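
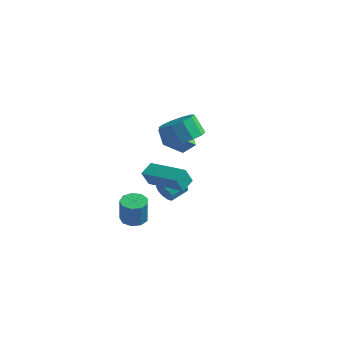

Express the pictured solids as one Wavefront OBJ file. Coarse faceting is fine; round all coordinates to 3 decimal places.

v 1.173 0.03 2.233
v 1.711 0.742 2.638
v 1.166 0.521 3.752
v 0.627 -0.19 3.347
v 1.197 0.989 2.435
v 0.651 0.768 3.549
v 0.673 0.87 2.155
v 0.128 0.649 3.269
v 0.341 0.43 1.904
v -0.205 0.209 3.018
v 0.326 -0.162 1.78
v -0.22 -0.383 2.894
v 0.634 -0.681 1.828
v 0.089 -0.902 2.942
v 1.149 -0.928 2.031
v 0.603 -1.149 3.145
v 1.672 -0.809 2.311
v 1.127 -1.03 3.425
v 2.005 -0.369 2.562
v 1.459 -0.59 3.676
v 2.02 0.223 2.686
v 1.474 0.002 3.8
v -2.454 -0.328 -4.459
v -2.038 -0.884 -4.713
v -1.61 -1.249 -3.215
v -2.026 -0.692 -2.961
v -1.763 -0.46 -4.689
v -1.335 -0.825 -3.191
v -1.812 0.026 -4.556
v -1.383 -0.338 -3.059
v -2.161 0.347 -4.379
v -1.732 -0.018 -2.881
v -2.647 0.352 -4.238
v -2.219 -0.013 -2.74
v -3.043 0.039 -4.201
v -2.615 -0.326 -2.703
v -3.164 -0.446 -4.285
v -2.735 -0.81 -2.787
v -2.952 -0.875 -4.45
v -2.524 -1.24 -2.952
v -2.508 -1.048 -4.619
v -2.079 -1.413 -3.121
v -3.27 3.902 -1.217
v -3.479 2.67 -0.318
v -4.304 4.512 -0.621
v -4.513 3.28 0.278
v -2.667 4.28 -0.558
v -2.876 3.048 0.341
v -3.701 4.89 0.038
v -3.91 3.658 0.937
v -2.695 2.055 -3.426
v -2.392 2.26 -3.988
v -2.282 3.23 -3.575
v -2.585 3.025 -3.014
v -2.761 2.323 -4.037
v -2.651 3.293 -3.624
v -3.109 2.3 -3.892
v -2.999 3.27 -3.479
v -3.326 2.2 -3.6
v -3.216 3.17 -3.187
v -3.342 2.054 -3.252
v -3.232 3.024 -2.839
v -3.153 1.908 -2.96
v -3.043 2.878 -2.547
v -2.818 1.809 -2.816
v -2.708 2.779 -2.403
v -2.444 1.788 -2.866
v -2.334 2.758 -2.453
v -2.15 1.851 -3.094
v -2.04 2.822 -2.681
v -2.029 1.98 -3.427
v -1.919 2.95 -3.014
v -2.119 2.132 -3.761
v -2.009 3.102 -3.348
v 1.457 -2.81 0.068
v 1.495 -3.316 0.941
v 1.322 -2.069 0.503
v 1.36 -2.574 1.376
v 3.56 -2.486 0.164
v 3.598 -2.991 1.037
v 3.425 -1.744 0.599
v 3.463 -2.25 1.472
f 2 1 5
f 2 5 3
f 3 5 6
f 3 6 4
f 5 1 7
f 5 7 6
f 6 7 8
f 6 8 4
f 7 1 9
f 7 9 8
f 8 9 10
f 8 10 4
f 9 1 11
f 9 11 10
f 10 11 12
f 10 12 4
f 11 1 13
f 11 13 12
f 12 13 14
f 12 14 4
f 13 1 15
f 13 15 14
f 14 15 16
f 14 16 4
f 15 1 17
f 15 17 16
f 16 17 18
f 16 18 4
f 17 1 19
f 17 19 18
f 18 19 20
f 18 20 4
f 19 1 21
f 19 21 20
f 20 21 22
f 20 22 4
f 21 1 2
f 21 2 22
f 22 2 3
f 22 3 4
f 24 23 27
f 24 27 25
f 25 27 28
f 25 28 26
f 27 23 29
f 27 29 28
f 28 29 30
f 28 30 26
f 29 23 31
f 29 31 30
f 30 31 32
f 30 32 26
f 31 23 33
f 31 33 32
f 32 33 34
f 32 34 26
f 33 23 35
f 33 35 34
f 34 35 36
f 34 36 26
f 35 23 37
f 35 37 36
f 36 37 38
f 36 38 26
f 37 23 39
f 37 39 38
f 38 39 40
f 38 40 26
f 39 23 41
f 39 41 40
f 40 41 42
f 40 42 26
f 41 23 24
f 41 24 42
f 42 24 25
f 42 25 26
f 44 46 43
f 47 44 43
f 43 46 45
f 45 47 43
f 44 50 46
f 48 44 47
f 48 50 44
f 46 50 45
f 49 47 45
f 45 50 49
f 49 48 47
f 50 48 49
f 52 51 55
f 52 55 53
f 53 55 56
f 53 56 54
f 55 51 57
f 55 57 56
f 56 57 58
f 56 58 54
f 57 51 59
f 57 59 58
f 58 59 60
f 58 60 54
f 59 51 61
f 59 61 60
f 60 61 62
f 60 62 54
f 61 51 63
f 61 63 62
f 62 63 64
f 62 64 54
f 63 51 65
f 63 65 64
f 64 65 66
f 64 66 54
f 65 51 67
f 65 67 66
f 66 67 68
f 66 68 54
f 67 51 69
f 67 69 68
f 68 69 70
f 68 70 54
f 69 51 71
f 69 71 70
f 70 71 72
f 70 72 54
f 71 51 73
f 71 73 72
f 72 73 74
f 72 74 54
f 73 51 52
f 73 52 74
f 74 52 53
f 74 53 54
f 76 78 75
f 79 76 75
f 75 78 77
f 77 79 75
f 76 82 78
f 80 76 79
f 80 82 76
f 78 82 77
f 81 79 77
f 77 82 81
f 81 80 79
f 82 80 81



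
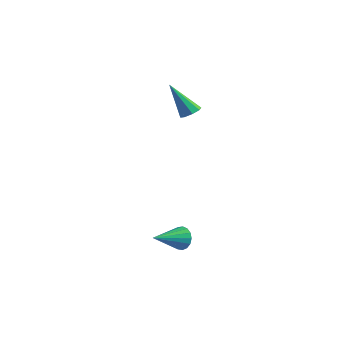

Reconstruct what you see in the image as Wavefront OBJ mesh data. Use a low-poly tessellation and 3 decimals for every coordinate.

v 3.044 -2.173 -3.245
v 3.352 -2.433 -3.842
v 2.776 -3.887 -2.635
v 3.615 -2.396 -3.622
v 3.748 -2.308 -3.317
v 3.719 -2.189 -2.994
v 3.535 -2.066 -2.73
v 3.239 -1.967 -2.583
v 2.899 -1.916 -2.588
v 2.591 -1.923 -2.744
v 2.388 -1.988 -3.014
v 2.334 -2.094 -3.338
v 2.444 -2.219 -3.64
v 2.691 -2.333 -3.852
v 3.018 -2.41 -3.924
v -1.873 3.838 1.846
v -1.407 3.451 2.017
v -2.947 3.362 3.694
v -1.339 3.902 2.173
v -1.584 4.316 2.137
v -1.998 4.45 1.931
v -2.34 4.225 1.675
v -2.408 3.774 1.519
v -2.163 3.36 1.554
v -1.748 3.226 1.761
f 2 1 4
f 2 4 3
f 4 1 5
f 4 5 3
f 5 1 6
f 5 6 3
f 6 1 7
f 6 7 3
f 7 1 8
f 7 8 3
f 8 1 9
f 8 9 3
f 9 1 10
f 9 10 3
f 10 1 11
f 10 11 3
f 11 1 12
f 11 12 3
f 12 1 13
f 12 13 3
f 13 1 14
f 13 14 3
f 14 1 15
f 14 15 3
f 15 1 2
f 15 2 3
f 17 16 19
f 17 19 18
f 19 16 20
f 19 20 18
f 20 16 21
f 20 21 18
f 21 16 22
f 21 22 18
f 22 16 23
f 22 23 18
f 23 16 24
f 23 24 18
f 24 16 25
f 24 25 18
f 25 16 17
f 25 17 18



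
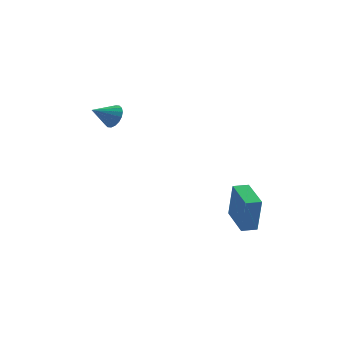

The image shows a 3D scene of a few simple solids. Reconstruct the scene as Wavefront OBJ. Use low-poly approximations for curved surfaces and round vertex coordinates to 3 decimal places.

v -2.984 -0.248 1.112
v -2.704 -0.009 1.719
v -3.996 -0.732 1.768
v -2.883 0.234 1.623
v -3.081 0.381 1.426
v -3.26 0.404 1.167
v -3.385 0.298 0.897
v -3.43 0.083 0.669
v -3.387 -0.197 0.529
v -3.264 -0.487 0.504
v -3.086 -0.729 0.6
v -2.887 -0.877 0.797
v -2.708 -0.899 1.056
v -2.583 -0.793 1.326
v -2.538 -0.579 1.554
v -2.581 -0.299 1.694
v 2.976 -3.564 -4.944
v 3.153 -3.772 -2.983
v 2.454 -1.826 -4.713
v 2.631 -2.034 -2.751
v 3.749 -3.326 -4.989
v 3.926 -3.534 -3.027
v 3.227 -1.588 -4.757
v 3.404 -1.796 -2.796
f 2 1 4
f 2 4 3
f 4 1 5
f 4 5 3
f 5 1 6
f 5 6 3
f 6 1 7
f 6 7 3
f 7 1 8
f 7 8 3
f 8 1 9
f 8 9 3
f 9 1 10
f 9 10 3
f 10 1 11
f 10 11 3
f 11 1 12
f 11 12 3
f 12 1 13
f 12 13 3
f 13 1 14
f 13 14 3
f 14 1 15
f 14 15 3
f 15 1 16
f 15 16 3
f 16 1 2
f 16 2 3
f 18 20 17
f 21 18 17
f 17 20 19
f 19 21 17
f 18 24 20
f 22 18 21
f 22 24 18
f 20 24 19
f 23 21 19
f 19 24 23
f 23 22 21
f 24 22 23



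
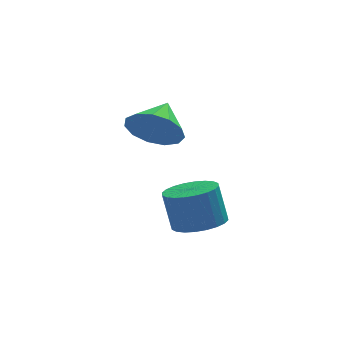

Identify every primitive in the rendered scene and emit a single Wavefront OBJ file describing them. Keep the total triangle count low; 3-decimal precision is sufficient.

v 2.138 0.954 -1.757
v 2.44 0.479 -1.19
v 2.622 1.806 -1.303
v 2.743 0.486 -1.524
v 2.853 0.641 -1.933
v 2.736 0.896 -2.285
v 2.429 1.17 -2.471
v 2.03 1.375 -2.429
v 1.665 1.446 -2.175
v 1.45 1.362 -1.788
v 1.454 1.148 -1.391
v 1.674 0.872 -1.111
v 2.042 0.623 -1.036
v 2.811 -1.604 -3.648
v 3.324 -2.032 -3.438
v 3.141 -1.744 -2.403
v 2.629 -1.316 -2.612
v 3.462 -1.8 -3.478
v 3.279 -1.512 -2.443
v 3.501 -1.537 -3.544
v 3.318 -1.25 -2.509
v 3.434 -1.285 -3.626
v 3.252 -0.998 -2.591
v 3.274 -1.082 -3.711
v 3.091 -0.794 -2.676
v 3.042 -0.958 -3.786
v 2.859 -0.67 -2.751
v 2.776 -0.932 -3.841
v 2.593 -0.644 -2.805
v 2.515 -1.008 -3.865
v 2.332 -0.721 -2.83
v 2.299 -1.176 -3.857
v 2.116 -0.888 -2.822
v 2.161 -1.408 -3.817
v 1.978 -1.12 -2.782
v 2.122 -1.67 -3.751
v 1.939 -1.383 -2.716
v 2.188 -1.922 -3.669
v 2.006 -1.635 -2.634
v 2.349 -2.126 -3.584
v 2.166 -1.838 -2.549
v 2.581 -2.25 -3.509
v 2.398 -1.962 -2.474
v 2.847 -2.276 -3.455
v 2.664 -1.988 -2.419
v 3.108 -2.199 -3.43
v 2.925 -1.912 -2.395
f 2 1 4
f 2 4 3
f 4 1 5
f 4 5 3
f 5 1 6
f 5 6 3
f 6 1 7
f 6 7 3
f 7 1 8
f 7 8 3
f 8 1 9
f 8 9 3
f 9 1 10
f 9 10 3
f 10 1 11
f 10 11 3
f 11 1 12
f 11 12 3
f 12 1 13
f 12 13 3
f 13 1 2
f 13 2 3
f 15 14 18
f 15 18 16
f 16 18 19
f 16 19 17
f 18 14 20
f 18 20 19
f 19 20 21
f 19 21 17
f 20 14 22
f 20 22 21
f 21 22 23
f 21 23 17
f 22 14 24
f 22 24 23
f 23 24 25
f 23 25 17
f 24 14 26
f 24 26 25
f 25 26 27
f 25 27 17
f 26 14 28
f 26 28 27
f 27 28 29
f 27 29 17
f 28 14 30
f 28 30 29
f 29 30 31
f 29 31 17
f 30 14 32
f 30 32 31
f 31 32 33
f 31 33 17
f 32 14 34
f 32 34 33
f 33 34 35
f 33 35 17
f 34 14 36
f 34 36 35
f 35 36 37
f 35 37 17
f 36 14 38
f 36 38 37
f 37 38 39
f 37 39 17
f 38 14 40
f 38 40 39
f 39 40 41
f 39 41 17
f 40 14 42
f 40 42 41
f 41 42 43
f 41 43 17
f 42 14 44
f 42 44 43
f 43 44 45
f 43 45 17
f 44 14 46
f 44 46 45
f 45 46 47
f 45 47 17
f 46 14 15
f 46 15 47
f 47 15 16
f 47 16 17



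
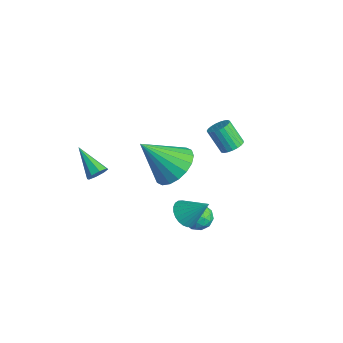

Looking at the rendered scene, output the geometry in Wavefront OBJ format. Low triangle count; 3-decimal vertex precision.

v -3.226 -1.952 -2.859
v -2.96 -1.994 -2.426
v -4.554 -2.128 -2.061
v -3.057 -1.625 -2.506
v -3.253 -1.447 -2.793
v -3.433 -1.565 -3.118
v -3.491 -1.909 -3.292
v -3.394 -2.279 -3.212
v -3.198 -2.457 -2.925
v -3.018 -2.339 -2.599
v 0.315 0.868 -3.403
v 0.854 0.869 -3.018
v 0.746 0.091 -4.002
v 1.285 0.092 -3.617
v 0.707 -0.129 -3.379
v 0.441 0.351 -3.008
v 1.159 0.609 -4.012
v 0.893 1.089 -3.641
v 1.375 0.709 -3.394
v 1.096 0.253 -3.003
v 0.504 0.707 -4.017
v 0.225 0.251 -3.626
v 0.547 0.937 -3.158
v 1.053 0.023 -3.862
v 0.714 -0.107 -3.722
v 1.03 -0.106 -3.496
v 0.304 0.633 -3.152
v 0.621 0.633 -2.926
v 0.535 0.046 -3.138
v 0.979 0.327 -4.094
v 1.296 0.327 -3.868
v 0.57 1.066 -3.524
v 0.886 1.067 -3.298
v 1.065 0.914 -3.882
v 1.17 0.843 -3.152
v 1.423 0.386 -3.505
v 1.349 0.69 -3.737
v 1.193 0.973 -3.519
v 1.006 0.575 -2.922
v 1.259 0.118 -3.275
v 0.92 -0.012 -3.135
v 0.763 0.271 -2.917
v 1.312 0.481 -3.143
v 0.341 0.842 -3.745
v 0.594 0.385 -4.098
v 0.837 0.689 -4.103
v 0.68 0.972 -3.885
v 0.177 0.574 -3.515
v 0.43 0.117 -3.868
v 0.407 -0.013 -3.501
v 0.251 0.27 -3.283
v 0.288 0.479 -3.877
v 1.581 -0.587 -2.045
v 2.097 -0.986 -2.145
v 2.279 0.087 -1.135
v 2.143 -0.801 -2.317
v 2.103 -0.583 -2.448
v 1.984 -0.366 -2.518
v 1.803 -0.182 -2.516
v 1.589 -0.06 -2.442
v 1.373 -0.019 -2.307
v 1.189 -0.064 -2.133
v 1.065 -0.188 -1.945
v 1.019 -0.374 -1.772
v 1.059 -0.592 -1.641
v 1.178 -0.809 -1.571
v 1.359 -0.993 -1.573
v 1.574 -1.115 -1.648
v 1.789 -1.156 -1.782
v 1.973 -1.111 -1.957
v -0.516 0.135 -1.074
v 0.44 0.141 -0.64
v -1.184 -1.055 0.414
v 0.233 0.509 -0.44
v -0.123 0.802 -0.365
v -0.557 0.964 -0.43
v -0.982 0.961 -0.623
v -1.315 0.795 -0.906
v -1.49 0.498 -1.221
v -1.472 0.13 -1.508
v -1.264 -0.238 -1.709
v -0.909 -0.531 -1.784
v -0.475 -0.693 -1.718
v -0.05 -0.69 -1.525
v 0.284 -0.524 -1.243
v 0.458 -0.227 -0.927
v -0.861 3.077 -1.446
v -0.465 3.264 -1.13
v -1.104 2.97 -0.157
v -1.499 2.783 -0.474
v -0.593 3.447 -1.158
v -1.231 3.153 -0.186
v -0.766 3.566 -1.236
v -1.405 3.271 -0.264
v -0.957 3.6 -1.351
v -1.595 3.306 -0.379
v -1.13 3.544 -1.482
v -1.769 3.25 -0.509
v -1.257 3.407 -1.607
v -1.896 3.113 -0.634
v -1.315 3.213 -1.704
v -1.954 2.919 -0.731
v -1.295 2.996 -1.756
v -1.934 2.701 -0.784
v -1.2 2.792 -1.755
v -1.839 2.498 -0.783
v -1.046 2.638 -1.701
v -1.685 2.344 -0.728
v -0.86 2.56 -1.602
v -1.499 2.266 -0.63
v -0.674 2.571 -1.477
v -1.313 2.277 -0.504
v -0.52 2.67 -1.346
v -1.159 2.376 -0.374
v -0.426 2.839 -1.233
v -1.064 2.545 -0.26
v -0.406 3.049 -1.156
v -1.045 2.755 -0.184
f 2 1 4
f 2 4 3
f 4 1 5
f 4 5 3
f 5 1 6
f 5 6 3
f 6 1 7
f 6 7 3
f 7 1 8
f 7 8 3
f 8 1 9
f 8 9 3
f 9 1 10
f 9 10 3
f 10 1 2
f 10 2 3
f 11 48 27
f 48 22 51
f 27 51 16
f 48 51 27
f 11 27 23
f 27 16 28
f 23 28 12
f 27 28 23
f 11 23 32
f 23 12 33
f 32 33 18
f 23 33 32
f 11 32 44
f 32 18 47
f 44 47 21
f 32 47 44
f 11 44 48
f 44 21 52
f 48 52 22
f 44 52 48
f 12 28 39
f 28 16 42
f 39 42 20
f 28 42 39
f 16 51 29
f 51 22 50
f 29 50 15
f 51 50 29
f 22 52 49
f 52 21 45
f 49 45 13
f 52 45 49
f 21 47 46
f 47 18 34
f 46 34 17
f 47 34 46
f 18 33 38
f 33 12 35
f 38 35 19
f 33 35 38
f 14 40 26
f 40 20 41
f 26 41 15
f 40 41 26
f 14 26 24
f 26 15 25
f 24 25 13
f 26 25 24
f 14 24 31
f 24 13 30
f 31 30 17
f 24 30 31
f 14 31 36
f 31 17 37
f 36 37 19
f 31 37 36
f 14 36 40
f 36 19 43
f 40 43 20
f 36 43 40
f 15 41 29
f 41 20 42
f 29 42 16
f 41 42 29
f 13 25 49
f 25 15 50
f 49 50 22
f 25 50 49
f 17 30 46
f 30 13 45
f 46 45 21
f 30 45 46
f 19 37 38
f 37 17 34
f 38 34 18
f 37 34 38
f 20 43 39
f 43 19 35
f 39 35 12
f 43 35 39
f 54 53 56
f 54 56 55
f 56 53 57
f 56 57 55
f 57 53 58
f 57 58 55
f 58 53 59
f 58 59 55
f 59 53 60
f 59 60 55
f 60 53 61
f 60 61 55
f 61 53 62
f 61 62 55
f 62 53 63
f 62 63 55
f 63 53 64
f 63 64 55
f 64 53 65
f 64 65 55
f 65 53 66
f 65 66 55
f 66 53 67
f 66 67 55
f 67 53 68
f 67 68 55
f 68 53 69
f 68 69 55
f 69 53 70
f 69 70 55
f 70 53 54
f 70 54 55
f 72 71 74
f 72 74 73
f 74 71 75
f 74 75 73
f 75 71 76
f 75 76 73
f 76 71 77
f 76 77 73
f 77 71 78
f 77 78 73
f 78 71 79
f 78 79 73
f 79 71 80
f 79 80 73
f 80 71 81
f 80 81 73
f 81 71 82
f 81 82 73
f 82 71 83
f 82 83 73
f 83 71 84
f 83 84 73
f 84 71 85
f 84 85 73
f 85 71 86
f 85 86 73
f 86 71 72
f 86 72 73
f 88 87 91
f 88 91 89
f 89 91 92
f 89 92 90
f 91 87 93
f 91 93 92
f 92 93 94
f 92 94 90
f 93 87 95
f 93 95 94
f 94 95 96
f 94 96 90
f 95 87 97
f 95 97 96
f 96 97 98
f 96 98 90
f 97 87 99
f 97 99 98
f 98 99 100
f 98 100 90
f 99 87 101
f 99 101 100
f 100 101 102
f 100 102 90
f 101 87 103
f 101 103 102
f 102 103 104
f 102 104 90
f 103 87 105
f 103 105 104
f 104 105 106
f 104 106 90
f 105 87 107
f 105 107 106
f 106 107 108
f 106 108 90
f 107 87 109
f 107 109 108
f 108 109 110
f 108 110 90
f 109 87 111
f 109 111 110
f 110 111 112
f 110 112 90
f 111 87 113
f 111 113 112
f 112 113 114
f 112 114 90
f 113 87 115
f 113 115 114
f 114 115 116
f 114 116 90
f 115 87 117
f 115 117 116
f 116 117 118
f 116 118 90
f 117 87 88
f 117 88 118
f 118 88 89
f 118 89 90



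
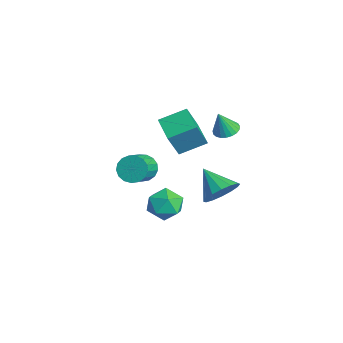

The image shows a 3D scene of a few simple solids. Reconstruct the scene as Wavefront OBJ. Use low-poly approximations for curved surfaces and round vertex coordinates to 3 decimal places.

v -0.172 -0.081 -0.034
v 0.235 -0.22 -0.768
v 1.218 -0.979 -0.079
v 0.812 -0.839 0.654
v 0.402 0.124 -0.628
v 1.385 -0.635 0.061
v 0.437 0.42 -0.352
v 1.42 -0.338 0.337
v 0.334 0.602 -0.003
v 1.317 -0.156 0.686
v 0.114 0.628 0.339
v 1.097 -0.131 1.027
v -0.171 0.491 0.595
v 0.812 -0.268 1.283
v -0.456 0.223 0.707
v 0.527 -0.536 1.395
v -0.676 -0.114 0.649
v 0.307 -0.873 1.338
v -0.78 -0.444 0.435
v 0.203 -1.203 1.123
v -0.745 -0.69 0.113
v 0.238 -1.449 0.801
v -0.579 -0.797 -0.243
v 0.404 -1.556 0.446
v -0.319 -0.74 -0.55
v 0.664 -1.499 0.138
v -0.025 -0.531 -0.74
v 0.958 -1.29 -0.051
v -0.544 1.424 1.891
v -0.119 0.738 3.421
v -0.458 2.882 2.521
v -0.034 2.195 4.051
v 1.034 1.505 1.489
v 1.458 0.818 3.019
v 1.119 2.962 2.119
v 1.544 2.276 3.649
v 1.292 3.673 -1.615
v 2.005 3.44 -0.838
v -0.052 3.067 -0.565
v 1.847 3.966 -0.737
v 1.54 4.414 -0.87
v 1.167 4.664 -1.204
v 0.827 4.647 -1.647
v 0.612 4.37 -2.082
v 0.579 3.906 -2.392
v 0.737 3.38 -2.494
v 1.043 2.932 -2.36
v 1.416 2.682 -2.027
v 1.756 2.699 -1.583
v 1.972 2.976 -1.148
v 1.126 3.908 2.966
v 1.828 4.002 2.921
v 1.274 3.432 4.274
v 1.739 4.262 3.026
v 1.543 4.462 3.121
v 1.275 4.566 3.189
v 0.981 4.556 3.218
v 0.713 4.434 3.204
v 0.516 4.221 3.149
v 0.424 3.955 3.062
v 0.454 3.68 2.959
v 0.6 3.444 2.856
v 0.837 3.289 2.773
v 1.124 3.241 2.723
v 1.411 3.308 2.715
v 1.649 3.479 2.751
v 1.797 3.725 2.823
v -0.399 1.994 -3.852
v 0.487 1.572 -3.369
v -1.407 0.768 -3.071
v -0.521 0.346 -2.588
v -0.892 1.33 -2.287
v -0.268 2.088 -2.77
v -0.652 0.252 -3.67
v -0.028 1.01 -4.153
v 0.331 0.496 -3.257
v 0.183 1.162 -2.402
v -1.103 1.178 -4.038
v -1.251 1.844 -3.183
f 2 1 5
f 2 5 3
f 3 5 6
f 3 6 4
f 5 1 7
f 5 7 6
f 6 7 8
f 6 8 4
f 7 1 9
f 7 9 8
f 8 9 10
f 8 10 4
f 9 1 11
f 9 11 10
f 10 11 12
f 10 12 4
f 11 1 13
f 11 13 12
f 12 13 14
f 12 14 4
f 13 1 15
f 13 15 14
f 14 15 16
f 14 16 4
f 15 1 17
f 15 17 16
f 16 17 18
f 16 18 4
f 17 1 19
f 17 19 18
f 18 19 20
f 18 20 4
f 19 1 21
f 19 21 20
f 20 21 22
f 20 22 4
f 21 1 23
f 21 23 22
f 22 23 24
f 22 24 4
f 23 1 25
f 23 25 24
f 24 25 26
f 24 26 4
f 25 1 27
f 25 27 26
f 26 27 28
f 26 28 4
f 27 1 2
f 27 2 28
f 28 2 3
f 28 3 4
f 30 32 29
f 33 30 29
f 29 32 31
f 31 33 29
f 30 36 32
f 34 30 33
f 34 36 30
f 32 36 31
f 35 33 31
f 31 36 35
f 35 34 33
f 36 34 35
f 38 37 40
f 38 40 39
f 40 37 41
f 40 41 39
f 41 37 42
f 41 42 39
f 42 37 43
f 42 43 39
f 43 37 44
f 43 44 39
f 44 37 45
f 44 45 39
f 45 37 46
f 45 46 39
f 46 37 47
f 46 47 39
f 47 37 48
f 47 48 39
f 48 37 49
f 48 49 39
f 49 37 50
f 49 50 39
f 50 37 38
f 50 38 39
f 52 51 54
f 52 54 53
f 54 51 55
f 54 55 53
f 55 51 56
f 55 56 53
f 56 51 57
f 56 57 53
f 57 51 58
f 57 58 53
f 58 51 59
f 58 59 53
f 59 51 60
f 59 60 53
f 60 51 61
f 60 61 53
f 61 51 62
f 61 62 53
f 62 51 63
f 62 63 53
f 63 51 64
f 63 64 53
f 64 51 65
f 64 65 53
f 65 51 66
f 65 66 53
f 66 51 67
f 66 67 53
f 67 51 52
f 67 52 53
f 68 79 73
f 68 73 69
f 68 69 75
f 68 75 78
f 68 78 79
f 69 73 77
f 73 79 72
f 79 78 70
f 78 75 74
f 75 69 76
f 71 77 72
f 71 72 70
f 71 70 74
f 71 74 76
f 71 76 77
f 72 77 73
f 70 72 79
f 74 70 78
f 76 74 75
f 77 76 69



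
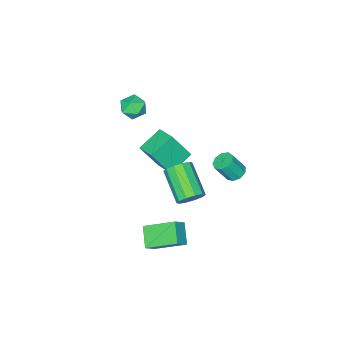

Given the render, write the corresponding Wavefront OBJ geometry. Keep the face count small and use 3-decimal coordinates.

v 0.906 -2.393 2.126
v 1.329 -3.093 2.065
v -0.229 -3.067 1.995
v 0.194 -3.767 1.934
v 0.169 -3.365 2.648
v 0.87 -2.948 2.729
v 0.23 -3.212 1.331
v 0.931 -2.795 1.412
v 0.911 -3.599 1.573
v 0.873 -3.693 2.387
v 0.227 -2.467 1.673
v 0.189 -2.561 2.487
v 4.302 1.309 -2.374
v 3.472 2.779 -1.503
v 3.612 1.298 -3.013
v 2.782 2.768 -2.141
v 4.978 2.132 -3.119
v 4.148 3.602 -2.247
v 4.288 2.121 -3.757
v 3.458 3.591 -2.886
v -1.35 -3.136 -4.59
v -2.806 -3.012 -3.867
v -1.055 -1.908 -4.206
v -2.511 -1.784 -3.484
v -0.589 -3.836 -2.936
v -2.045 -3.712 -2.214
v -0.294 -2.608 -2.553
v -1.75 -2.484 -1.83
v -3.162 0.888 -3.673
v -2.843 0.44 -4.001
v -2.278 0.005 -2.854
v -2.598 0.452 -2.527
v -2.606 0.807 -3.978
v -2.041 0.372 -2.832
v -2.629 1.212 -3.813
v -2.064 0.777 -2.667
v -2.902 1.465 -3.582
v -2.337 1.03 -2.436
v -3.297 1.448 -3.394
v -2.732 1.013 -2.248
v -3.629 1.169 -3.337
v -3.064 0.733 -2.19
v -3.743 0.758 -3.436
v -3.178 0.323 -2.29
v -3.585 0.408 -3.647
v -3.02 -0.027 -2.501
v -3.23 0.282 -3.87
v -2.665 -0.153 -2.723
v 3.115 3.54 0.753
v 3.818 3.397 1.003
v 3.129 1.817 2.037
v 2.425 1.96 1.787
v 3.611 3.687 1.309
v 2.922 2.107 2.343
v 3.215 3.921 1.403
v 2.526 2.341 2.437
v 2.781 4.01 1.249
v 2.091 2.43 2.282
v 2.473 3.919 0.905
v 1.784 2.339 1.939
v 2.411 3.683 0.503
v 1.722 2.103 1.537
v 2.618 3.393 0.197
v 1.929 1.813 1.231
v 3.014 3.159 0.103
v 2.325 1.579 1.137
v 3.449 3.07 0.258
v 2.759 1.49 1.291
v 3.756 3.161 0.601
v 3.067 1.581 1.635
f 1 12 6
f 1 6 2
f 1 2 8
f 1 8 11
f 1 11 12
f 2 6 10
f 6 12 5
f 12 11 3
f 11 8 7
f 8 2 9
f 4 10 5
f 4 5 3
f 4 3 7
f 4 7 9
f 4 9 10
f 5 10 6
f 3 5 12
f 7 3 11
f 9 7 8
f 10 9 2
f 14 16 13
f 17 14 13
f 13 16 15
f 15 17 13
f 14 20 16
f 18 14 17
f 18 20 14
f 16 20 15
f 19 17 15
f 15 20 19
f 19 18 17
f 20 18 19
f 22 24 21
f 25 22 21
f 21 24 23
f 23 25 21
f 22 28 24
f 26 22 25
f 26 28 22
f 24 28 23
f 27 25 23
f 23 28 27
f 27 26 25
f 28 26 27
f 30 29 33
f 30 33 31
f 31 33 34
f 31 34 32
f 33 29 35
f 33 35 34
f 34 35 36
f 34 36 32
f 35 29 37
f 35 37 36
f 36 37 38
f 36 38 32
f 37 29 39
f 37 39 38
f 38 39 40
f 38 40 32
f 39 29 41
f 39 41 40
f 40 41 42
f 40 42 32
f 41 29 43
f 41 43 42
f 42 43 44
f 42 44 32
f 43 29 45
f 43 45 44
f 44 45 46
f 44 46 32
f 45 29 47
f 45 47 46
f 46 47 48
f 46 48 32
f 47 29 30
f 47 30 48
f 48 30 31
f 48 31 32
f 50 49 53
f 50 53 51
f 51 53 54
f 51 54 52
f 53 49 55
f 53 55 54
f 54 55 56
f 54 56 52
f 55 49 57
f 55 57 56
f 56 57 58
f 56 58 52
f 57 49 59
f 57 59 58
f 58 59 60
f 58 60 52
f 59 49 61
f 59 61 60
f 60 61 62
f 60 62 52
f 61 49 63
f 61 63 62
f 62 63 64
f 62 64 52
f 63 49 65
f 63 65 64
f 64 65 66
f 64 66 52
f 65 49 67
f 65 67 66
f 66 67 68
f 66 68 52
f 67 49 69
f 67 69 68
f 68 69 70
f 68 70 52
f 69 49 50
f 69 50 70
f 70 50 51
f 70 51 52



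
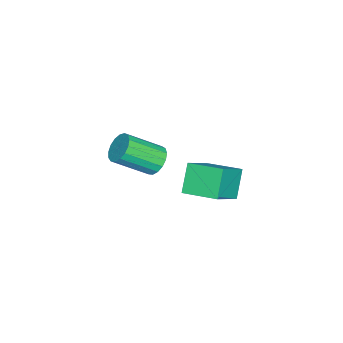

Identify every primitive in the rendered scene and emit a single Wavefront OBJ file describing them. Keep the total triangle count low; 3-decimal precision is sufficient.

v -4.934 0.684 -3.309
v -3.363 0.233 -2.007
v -4.671 2.373 -3.041
v -3.099 1.921 -1.739
v -3.921 0.719 -4.521
v -2.349 0.267 -3.219
v -3.657 2.407 -4.253
v -2.086 1.956 -2.951
v -0.09 -0.161 0.952
v 0.397 -0.347 0.413
v 1.097 -1.745 1.529
v 0.61 -1.559 2.068
v 0.574 -0.103 0.608
v 1.274 -1.501 1.723
v 0.598 0.128 0.882
v 1.299 -1.27 1.997
v 0.465 0.292 1.172
v 1.166 -1.105 2.287
v 0.205 0.353 1.412
v 0.905 -1.044 2.527
v -0.123 0.296 1.546
v 0.577 -1.101 2.661
v -0.443 0.134 1.544
v 0.257 -1.263 2.66
v -0.683 -0.095 1.407
v 0.017 -1.493 2.522
v -0.787 -0.34 1.166
v -0.086 -1.737 2.281
v -0.731 -0.544 0.876
v -0.031 -1.941 1.991
v -0.528 -0.66 0.603
v 0.172 -2.057 1.718
v -0.225 -0.662 0.41
v 0.475 -2.059 1.525
v 0.109 -0.549 0.342
v 0.809 -1.946 1.457
f 2 4 1
f 5 2 1
f 1 4 3
f 3 5 1
f 2 8 4
f 6 2 5
f 6 8 2
f 4 8 3
f 7 5 3
f 3 8 7
f 7 6 5
f 8 6 7
f 10 9 13
f 10 13 11
f 11 13 14
f 11 14 12
f 13 9 15
f 13 15 14
f 14 15 16
f 14 16 12
f 15 9 17
f 15 17 16
f 16 17 18
f 16 18 12
f 17 9 19
f 17 19 18
f 18 19 20
f 18 20 12
f 19 9 21
f 19 21 20
f 20 21 22
f 20 22 12
f 21 9 23
f 21 23 22
f 22 23 24
f 22 24 12
f 23 9 25
f 23 25 24
f 24 25 26
f 24 26 12
f 25 9 27
f 25 27 26
f 26 27 28
f 26 28 12
f 27 9 29
f 27 29 28
f 28 29 30
f 28 30 12
f 29 9 31
f 29 31 30
f 30 31 32
f 30 32 12
f 31 9 33
f 31 33 32
f 32 33 34
f 32 34 12
f 33 9 35
f 33 35 34
f 34 35 36
f 34 36 12
f 35 9 10
f 35 10 36
f 36 10 11
f 36 11 12



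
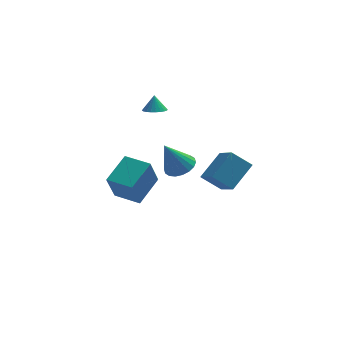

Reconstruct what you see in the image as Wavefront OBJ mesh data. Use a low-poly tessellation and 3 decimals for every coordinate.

v 0.769 -0.457 0.155
v 1.491 -1.05 0.414
v -0.129 -0.723 2.045
v 1.636 -0.662 0.537
v 1.609 -0.234 0.585
v 1.416 0.15 0.547
v 1.094 0.414 0.431
v 0.708 0.505 0.261
v 0.334 0.406 0.069
v 0.046 0.136 -0.105
v -0.099 -0.252 -0.228
v -0.071 -0.68 -0.276
v 0.122 -1.064 -0.238
v 0.444 -1.328 -0.122
v 0.83 -1.419 0.048
v 1.204 -1.32 0.24
v -1.316 2.064 -4.663
v -1.814 1.297 -2.751
v -2.717 3.095 -4.615
v -3.215 2.328 -2.702
v -0.145 3.612 -3.738
v -0.643 2.845 -1.825
v -1.546 4.643 -3.689
v -2.044 3.876 -1.777
v -0.431 2.002 3.236
v 0.228 2.275 3.136
v -0.429 2.358 4.224
v 0.066 2.492 3.059
v -0.171 2.634 3.008
v -0.448 2.68 2.992
v -0.722 2.622 3.014
v -0.952 2.471 3.069
v -1.103 2.248 3.149
v -1.151 1.987 3.243
v -1.09 1.729 3.336
v -0.928 1.513 3.413
v -0.691 1.371 3.464
v -0.415 1.325 3.479
v -0.14 1.382 3.458
v 0.089 1.534 3.403
v 0.24 1.757 3.323
v 0.289 2.017 3.229
v 2.117 -4.436 1.883
v 3.282 -3.339 3.014
v 1.667 -2.841 0.799
v 2.833 -1.744 1.93
v 3.227 -4.716 1.01
v 4.393 -3.619 2.141
v 2.778 -3.121 -0.074
v 3.943 -2.024 1.057
f 2 1 4
f 2 4 3
f 4 1 5
f 4 5 3
f 5 1 6
f 5 6 3
f 6 1 7
f 6 7 3
f 7 1 8
f 7 8 3
f 8 1 9
f 8 9 3
f 9 1 10
f 9 10 3
f 10 1 11
f 10 11 3
f 11 1 12
f 11 12 3
f 12 1 13
f 12 13 3
f 13 1 14
f 13 14 3
f 14 1 15
f 14 15 3
f 15 1 16
f 15 16 3
f 16 1 2
f 16 2 3
f 18 20 17
f 21 18 17
f 17 20 19
f 19 21 17
f 18 24 20
f 22 18 21
f 22 24 18
f 20 24 19
f 23 21 19
f 19 24 23
f 23 22 21
f 24 22 23
f 26 25 28
f 26 28 27
f 28 25 29
f 28 29 27
f 29 25 30
f 29 30 27
f 30 25 31
f 30 31 27
f 31 25 32
f 31 32 27
f 32 25 33
f 32 33 27
f 33 25 34
f 33 34 27
f 34 25 35
f 34 35 27
f 35 25 36
f 35 36 27
f 36 25 37
f 36 37 27
f 37 25 38
f 37 38 27
f 38 25 39
f 38 39 27
f 39 25 40
f 39 40 27
f 40 25 41
f 40 41 27
f 41 25 42
f 41 42 27
f 42 25 26
f 42 26 27
f 44 46 43
f 47 44 43
f 43 46 45
f 45 47 43
f 44 50 46
f 48 44 47
f 48 50 44
f 46 50 45
f 49 47 45
f 45 50 49
f 49 48 47
f 50 48 49



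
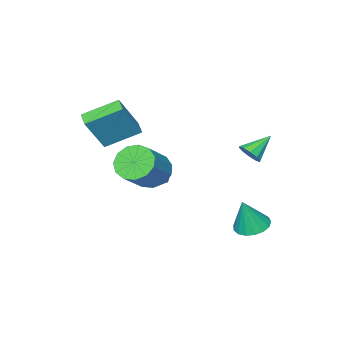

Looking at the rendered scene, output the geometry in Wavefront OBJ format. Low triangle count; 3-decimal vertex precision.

v -0.614 2.396 -4.35
v 0.236 2.375 -4.645
v -0.026 2.324 -2.65
v 0.153 2.795 -4.598
v -0.105 3.124 -4.495
v -0.48 3.286 -4.358
v -0.886 3.244 -4.22
v -1.229 3.008 -4.111
v -1.432 2.632 -4.057
v -1.447 2.202 -4.07
v -1.271 1.816 -4.147
v -0.945 1.563 -4.271
v -0.543 1.501 -4.412
v -0.157 1.644 -4.54
v 0.124 1.96 -4.624
v 3.066 -3.919 0.204
v 1.654 -2.908 1.067
v 3.44 -3.211 -0.014
v 2.028 -2.2 0.85
v 4.192 -3.94 2.07
v 2.78 -2.929 2.934
v 4.566 -3.232 1.853
v 3.154 -2.221 2.716
v 0.062 2.839 0.693
v 0.398 3.232 1.087
v -1.102 3.001 1.527
v 0.226 3.459 0.803
v -0.009 3.449 0.478
v -0.217 3.206 0.234
v -0.318 2.823 0.166
v -0.275 2.447 0.299
v -0.103 2.22 0.583
v 0.132 2.23 0.909
v 0.34 2.473 1.152
v 0.442 2.856 1.22
v 2.497 -1 -1.02
v 3.157 -0.943 -1.81
v 4.602 -0.482 -0.569
v 3.943 -0.54 0.22
v 2.932 -0.412 -1.745
v 4.377 0.049 -0.504
v 2.569 -0.067 -1.451
v 4.015 0.393 -0.21
v 2.184 -0.019 -1.02
v 3.629 0.442 0.221
v 1.898 -0.283 -0.589
v 3.343 0.178 0.652
v 1.802 -0.774 -0.295
v 3.248 -0.313 0.946
v 1.927 -1.337 -0.231
v 3.373 -0.876 1.01
v 2.233 -1.793 -0.419
v 3.679 -1.333 0.822
v 2.623 -1.998 -0.797
v 4.069 -1.537 0.444
v 2.973 -1.886 -1.246
v 4.419 -1.425 -0.005
v 3.172 -1.492 -1.624
v 4.617 -1.032 -0.383
v -0.306 -2.74 -2.623
v 0.475 -2.924 -2.162
v 0.065 -3.756 -3.658
v 0.846 -3.94 -3.197
v 0.028 -4.183 -2.838
v -0.201 -3.555 -2.198
v 0.741 -3.125 -3.622
v 0.512 -2.497 -2.982
v 1.122 -3.162 -2.78
v 0.682 -3.816 -2.295
v -0.142 -2.864 -3.525
v -0.582 -3.518 -3.04
f 2 1 4
f 2 4 3
f 4 1 5
f 4 5 3
f 5 1 6
f 5 6 3
f 6 1 7
f 6 7 3
f 7 1 8
f 7 8 3
f 8 1 9
f 8 9 3
f 9 1 10
f 9 10 3
f 10 1 11
f 10 11 3
f 11 1 12
f 11 12 3
f 12 1 13
f 12 13 3
f 13 1 14
f 13 14 3
f 14 1 15
f 14 15 3
f 15 1 2
f 15 2 3
f 17 19 16
f 20 17 16
f 16 19 18
f 18 20 16
f 17 23 19
f 21 17 20
f 21 23 17
f 19 23 18
f 22 20 18
f 18 23 22
f 22 21 20
f 23 21 22
f 25 24 27
f 25 27 26
f 27 24 28
f 27 28 26
f 28 24 29
f 28 29 26
f 29 24 30
f 29 30 26
f 30 24 31
f 30 31 26
f 31 24 32
f 31 32 26
f 32 24 33
f 32 33 26
f 33 24 34
f 33 34 26
f 34 24 35
f 34 35 26
f 35 24 25
f 35 25 26
f 37 36 40
f 37 40 38
f 38 40 41
f 38 41 39
f 40 36 42
f 40 42 41
f 41 42 43
f 41 43 39
f 42 36 44
f 42 44 43
f 43 44 45
f 43 45 39
f 44 36 46
f 44 46 45
f 45 46 47
f 45 47 39
f 46 36 48
f 46 48 47
f 47 48 49
f 47 49 39
f 48 36 50
f 48 50 49
f 49 50 51
f 49 51 39
f 50 36 52
f 50 52 51
f 51 52 53
f 51 53 39
f 52 36 54
f 52 54 53
f 53 54 55
f 53 55 39
f 54 36 56
f 54 56 55
f 55 56 57
f 55 57 39
f 56 36 58
f 56 58 57
f 57 58 59
f 57 59 39
f 58 36 37
f 58 37 59
f 59 37 38
f 59 38 39
f 60 71 65
f 60 65 61
f 60 61 67
f 60 67 70
f 60 70 71
f 61 65 69
f 65 71 64
f 71 70 62
f 70 67 66
f 67 61 68
f 63 69 64
f 63 64 62
f 63 62 66
f 63 66 68
f 63 68 69
f 64 69 65
f 62 64 71
f 66 62 70
f 68 66 67
f 69 68 61



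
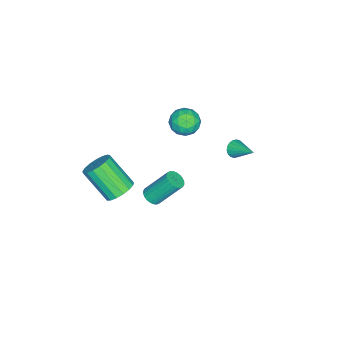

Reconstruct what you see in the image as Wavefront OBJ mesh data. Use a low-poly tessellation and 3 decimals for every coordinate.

v 0.608 -1.734 -4.76
v 0.958 -1.289 -4.988
v 0.501 -0.101 -3.368
v 0.152 -0.546 -3.14
v 0.747 -1.237 -5.085
v 0.291 -0.049 -3.465
v 0.515 -1.261 -5.133
v 0.059 -0.073 -3.513
v 0.297 -1.356 -5.124
v -0.159 -0.168 -3.505
v 0.127 -1.51 -5.06
v -0.329 -0.322 -3.44
v 0.03 -1.697 -4.95
v -0.426 -0.509 -3.33
v 0.021 -1.89 -4.811
v -0.436 -0.702 -3.191
v 0.101 -2.059 -4.664
v -0.355 -0.871 -3.044
v 0.259 -2.179 -4.532
v -0.198 -0.991 -2.912
v 0.469 -2.231 -4.435
v 0.013 -1.043 -2.815
v 0.701 -2.207 -4.387
v 0.245 -1.019 -2.767
v 0.919 -2.112 -4.395
v 0.463 -0.924 -2.776
v 1.089 -1.958 -4.46
v 0.633 -0.77 -2.84
v 1.186 -1.771 -4.57
v 0.73 -0.583 -2.95
v 1.196 -1.578 -4.709
v 0.739 -0.39 -3.089
v 1.115 -1.409 -4.856
v 0.659 -0.221 -3.236
v 0.214 2.857 1.233
v 0.493 2.514 1.577
v 0.786 4.083 1.987
v 0.656 2.552 1.393
v 0.731 2.65 1.176
v 0.704 2.789 0.971
v 0.58 2.941 0.818
v 0.383 3.076 0.746
v 0.153 3.168 0.772
v -0.065 3.199 0.888
v -0.228 3.161 1.073
v -0.304 3.063 1.289
v -0.277 2.925 1.494
v -0.153 2.772 1.648
v 0.044 2.637 1.719
v 0.274 2.545 1.694
v -2.314 -0.302 -0.17
v -1.41 -0.136 -0.282
v -1.99 -1.444 0.742
v -1.086 -1.278 0.63
v -1.612 -0.678 1.098
v -1.813 0.028 0.535
v -1.587 -1.608 -0.075
v -1.788 -0.902 -0.638
v -0.962 -0.943 -0.224
v -0.977 -0.368 0.501
v -2.423 -1.212 -0.041
v -2.438 -0.637 0.684
v -1.89 -0.119 -0.306
v -1.51 -1.461 0.766
v -1.819 -1.109 1.042
v -1.288 -1.011 0.975
v -2.127 -0.022 0.174
v -1.596 0.075 0.108
v -1.715 -0.243 0.919
v -1.804 -1.655 0.352
v -1.273 -1.558 0.286
v -2.112 -0.569 -0.515
v -1.581 -0.471 -0.582
v -1.685 -1.337 -0.459
v -1.096 -0.495 -0.338
v -0.905 -1.167 0.198
v -1.2 -1.361 -0.216
v -1.317 -0.946 -0.547
v -1.105 -0.158 0.088
v -0.914 -0.829 0.625
v -1.223 -0.476 0.9
v -1.341 -0.061 0.569
v -0.841 -0.632 0.123
v -2.486 -0.751 -0.165
v -2.295 -1.422 0.372
v -2.059 -1.519 -0.109
v -2.177 -1.104 -0.44
v -2.495 -0.413 0.262
v -2.304 -1.085 0.798
v -2.083 -0.634 1.007
v -2.2 -0.219 0.676
v -2.559 -0.948 0.337
v 2.598 -2.698 -2.626
v 3.488 -2.822 -2.588
v 3.213 -4.307 -1.015
v 2.322 -4.182 -1.054
v 3.416 -2.507 -2.303
v 3.14 -3.992 -0.73
v 3.156 -2.236 -2.092
v 2.88 -3.72 -0.52
v 2.768 -2.07 -2.004
v 2.492 -3.555 -0.431
v 2.342 -2.048 -2.058
v 2.066 -3.533 -0.486
v 1.974 -2.175 -2.243
v 1.698 -3.66 -0.67
v 1.749 -2.422 -2.515
v 1.473 -3.906 -0.942
v 1.718 -2.732 -2.813
v 1.442 -4.216 -1.24
v 1.889 -3.034 -3.068
v 1.613 -4.518 -1.495
v 2.223 -3.259 -3.222
v 1.947 -4.743 -1.649
v 2.642 -3.355 -3.239
v 2.366 -4.84 -1.667
v 3.052 -3.301 -3.116
v 2.776 -4.786 -1.544
v 3.357 -3.109 -2.881
v 3.081 -4.593 -1.308
f 2 1 5
f 2 5 3
f 3 5 6
f 3 6 4
f 5 1 7
f 5 7 6
f 6 7 8
f 6 8 4
f 7 1 9
f 7 9 8
f 8 9 10
f 8 10 4
f 9 1 11
f 9 11 10
f 10 11 12
f 10 12 4
f 11 1 13
f 11 13 12
f 12 13 14
f 12 14 4
f 13 1 15
f 13 15 14
f 14 15 16
f 14 16 4
f 15 1 17
f 15 17 16
f 16 17 18
f 16 18 4
f 17 1 19
f 17 19 18
f 18 19 20
f 18 20 4
f 19 1 21
f 19 21 20
f 20 21 22
f 20 22 4
f 21 1 23
f 21 23 22
f 22 23 24
f 22 24 4
f 23 1 25
f 23 25 24
f 24 25 26
f 24 26 4
f 25 1 27
f 25 27 26
f 26 27 28
f 26 28 4
f 27 1 29
f 27 29 28
f 28 29 30
f 28 30 4
f 29 1 31
f 29 31 30
f 30 31 32
f 30 32 4
f 31 1 33
f 31 33 32
f 32 33 34
f 32 34 4
f 33 1 2
f 33 2 34
f 34 2 3
f 34 3 4
f 36 35 38
f 36 38 37
f 38 35 39
f 38 39 37
f 39 35 40
f 39 40 37
f 40 35 41
f 40 41 37
f 41 35 42
f 41 42 37
f 42 35 43
f 42 43 37
f 43 35 44
f 43 44 37
f 44 35 45
f 44 45 37
f 45 35 46
f 45 46 37
f 46 35 47
f 46 47 37
f 47 35 48
f 47 48 37
f 48 35 49
f 48 49 37
f 49 35 50
f 49 50 37
f 50 35 36
f 50 36 37
f 51 88 67
f 88 62 91
f 67 91 56
f 88 91 67
f 51 67 63
f 67 56 68
f 63 68 52
f 67 68 63
f 51 63 72
f 63 52 73
f 72 73 58
f 63 73 72
f 51 72 84
f 72 58 87
f 84 87 61
f 72 87 84
f 51 84 88
f 84 61 92
f 88 92 62
f 84 92 88
f 52 68 79
f 68 56 82
f 79 82 60
f 68 82 79
f 56 91 69
f 91 62 90
f 69 90 55
f 91 90 69
f 62 92 89
f 92 61 85
f 89 85 53
f 92 85 89
f 61 87 86
f 87 58 74
f 86 74 57
f 87 74 86
f 58 73 78
f 73 52 75
f 78 75 59
f 73 75 78
f 54 80 66
f 80 60 81
f 66 81 55
f 80 81 66
f 54 66 64
f 66 55 65
f 64 65 53
f 66 65 64
f 54 64 71
f 64 53 70
f 71 70 57
f 64 70 71
f 54 71 76
f 71 57 77
f 76 77 59
f 71 77 76
f 54 76 80
f 76 59 83
f 80 83 60
f 76 83 80
f 55 81 69
f 81 60 82
f 69 82 56
f 81 82 69
f 53 65 89
f 65 55 90
f 89 90 62
f 65 90 89
f 57 70 86
f 70 53 85
f 86 85 61
f 70 85 86
f 59 77 78
f 77 57 74
f 78 74 58
f 77 74 78
f 60 83 79
f 83 59 75
f 79 75 52
f 83 75 79
f 94 93 97
f 94 97 95
f 95 97 98
f 95 98 96
f 97 93 99
f 97 99 98
f 98 99 100
f 98 100 96
f 99 93 101
f 99 101 100
f 100 101 102
f 100 102 96
f 101 93 103
f 101 103 102
f 102 103 104
f 102 104 96
f 103 93 105
f 103 105 104
f 104 105 106
f 104 106 96
f 105 93 107
f 105 107 106
f 106 107 108
f 106 108 96
f 107 93 109
f 107 109 108
f 108 109 110
f 108 110 96
f 109 93 111
f 109 111 110
f 110 111 112
f 110 112 96
f 111 93 113
f 111 113 112
f 112 113 114
f 112 114 96
f 113 93 115
f 113 115 114
f 114 115 116
f 114 116 96
f 115 93 117
f 115 117 116
f 116 117 118
f 116 118 96
f 117 93 119
f 117 119 118
f 118 119 120
f 118 120 96
f 119 93 94
f 119 94 120
f 120 94 95
f 120 95 96



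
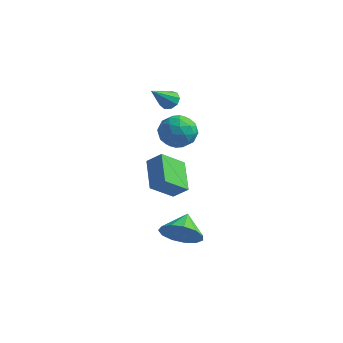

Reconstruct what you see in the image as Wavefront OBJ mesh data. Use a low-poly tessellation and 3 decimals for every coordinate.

v 2.795 -2.123 -0.974
v 3.583 -2.247 -0.371
v 2.525 -1.077 -0.406
v 3.768 -1.957 -0.817
v 3.645 -1.719 -1.313
v 3.251 -1.61 -1.701
v 2.713 -1.664 -1.858
v 2.2 -1.863 -1.735
v 1.877 -2.145 -1.37
v 1.845 -2.42 -0.879
v 2.114 -2.6 -0.418
v 2.6 -2.629 -0.134
v 3.147 -2.497 -0.116
v -1.251 3.862 2.954
v -0.76 3.958 3.182
v -1.549 2.738 4.066
v -1.019 4.181 3.338
v -1.387 4.255 3.314
v -1.692 4.145 3.121
v -1.789 3.903 2.85
v -1.635 3.642 2.628
v -1.301 3.484 2.558
v -0.943 3.503 2.673
v -0.73 3.69 2.919
v -0.268 3.916 1.72
v 0.284 3.43 1.076
v -0.904 2.55 2.204
v -0.352 2.064 1.56
v 0.064 2.495 2.333
v 0.457 3.339 2.034
v -1.077 2.641 1.246
v -0.684 3.485 0.947
v -0.216 2.642 0.783
v 0.489 2.552 1.454
v -1.109 3.428 1.826
v -0.404 3.338 2.497
v 0.064 3.792 1.356
v -0.684 2.188 1.924
v -0.44 2.44 2.379
v -0.115 2.155 2
v 0.166 3.739 1.919
v 0.49 3.453 1.54
v 0.36 2.904 2.279
v -1.11 2.527 1.74
v -0.786 2.241 1.361
v -0.505 3.825 1.28
v -0.18 3.54 0.901
v -0.98 3.076 1.001
v 0.094 3.044 0.804
v -0.28 2.242 1.089
v -0.706 2.581 0.905
v -0.474 3.077 0.729
v 0.509 2.991 1.199
v 0.135 2.188 1.483
v 0.379 2.441 1.938
v 0.61 2.937 1.762
v 0.215 2.528 1.027
v -0.755 3.792 1.797
v -1.129 2.989 2.081
v -1.23 3.043 1.518
v -0.999 3.539 1.342
v -0.34 3.738 2.191
v -0.714 2.936 2.476
v -0.146 2.903 2.551
v 0.086 3.399 2.375
v -0.835 3.452 2.253
v 1.846 -3.092 2.232
v 0.97 -1.887 2.918
v 2.433 -2.158 1.339
v 1.558 -0.952 2.025
v 2.502 -2.948 2.815
v 1.627 -1.742 3.501
v 3.09 -2.013 1.922
v 2.214 -0.808 2.608
f 2 1 4
f 2 4 3
f 4 1 5
f 4 5 3
f 5 1 6
f 5 6 3
f 6 1 7
f 6 7 3
f 7 1 8
f 7 8 3
f 8 1 9
f 8 9 3
f 9 1 10
f 9 10 3
f 10 1 11
f 10 11 3
f 11 1 12
f 11 12 3
f 12 1 13
f 12 13 3
f 13 1 2
f 13 2 3
f 15 14 17
f 15 17 16
f 17 14 18
f 17 18 16
f 18 14 19
f 18 19 16
f 19 14 20
f 19 20 16
f 20 14 21
f 20 21 16
f 21 14 22
f 21 22 16
f 22 14 23
f 22 23 16
f 23 14 24
f 23 24 16
f 24 14 15
f 24 15 16
f 25 62 41
f 62 36 65
f 41 65 30
f 62 65 41
f 25 41 37
f 41 30 42
f 37 42 26
f 41 42 37
f 25 37 46
f 37 26 47
f 46 47 32
f 37 47 46
f 25 46 58
f 46 32 61
f 58 61 35
f 46 61 58
f 25 58 62
f 58 35 66
f 62 66 36
f 58 66 62
f 26 42 53
f 42 30 56
f 53 56 34
f 42 56 53
f 30 65 43
f 65 36 64
f 43 64 29
f 65 64 43
f 36 66 63
f 66 35 59
f 63 59 27
f 66 59 63
f 35 61 60
f 61 32 48
f 60 48 31
f 61 48 60
f 32 47 52
f 47 26 49
f 52 49 33
f 47 49 52
f 28 54 40
f 54 34 55
f 40 55 29
f 54 55 40
f 28 40 38
f 40 29 39
f 38 39 27
f 40 39 38
f 28 38 45
f 38 27 44
f 45 44 31
f 38 44 45
f 28 45 50
f 45 31 51
f 50 51 33
f 45 51 50
f 28 50 54
f 50 33 57
f 54 57 34
f 50 57 54
f 29 55 43
f 55 34 56
f 43 56 30
f 55 56 43
f 27 39 63
f 39 29 64
f 63 64 36
f 39 64 63
f 31 44 60
f 44 27 59
f 60 59 35
f 44 59 60
f 33 51 52
f 51 31 48
f 52 48 32
f 51 48 52
f 34 57 53
f 57 33 49
f 53 49 26
f 57 49 53
f 68 70 67
f 71 68 67
f 67 70 69
f 69 71 67
f 68 74 70
f 72 68 71
f 72 74 68
f 70 74 69
f 73 71 69
f 69 74 73
f 73 72 71
f 74 72 73



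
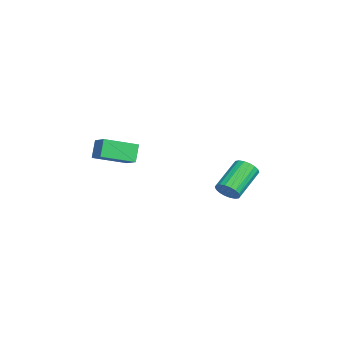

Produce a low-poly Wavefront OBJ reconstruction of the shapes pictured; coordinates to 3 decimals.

v -2.401 2.467 -0.867
v -1.882 2.57 -0.363
v -3.201 3.675 0.77
v -3.719 3.573 0.267
v -1.841 2.823 -0.562
v -3.159 3.928 0.571
v -1.91 3.006 -0.821
v -3.229 4.111 0.312
v -2.077 3.082 -1.09
v -3.395 4.188 0.043
v -2.308 3.037 -1.314
v -3.626 4.142 -0.181
v -2.557 2.879 -1.449
v -3.875 3.984 -0.316
v -2.775 2.639 -1.469
v -4.094 3.744 -0.336
v -2.919 2.365 -1.37
v -4.238 3.47 -0.237
v -2.961 2.112 -1.171
v -4.279 3.217 -0.038
v -2.891 1.929 -0.912
v -4.21 3.034 0.221
v -2.725 1.852 -0.643
v -4.043 2.958 0.49
v -2.494 1.898 -0.419
v -3.812 3.003 0.714
v -2.245 2.056 -0.284
v -3.563 3.161 0.849
v -2.026 2.296 -0.264
v -3.345 3.401 0.869
v -4.261 -4.162 2.2
v -3.35 -3.743 2.627
v -4.791 -2.364 1.562
v -3.88 -1.945 1.988
v -3.7 -4.355 1.192
v -2.789 -3.936 1.618
v -4.23 -2.557 0.553
v -3.319 -2.138 0.98
f 2 1 5
f 2 5 3
f 3 5 6
f 3 6 4
f 5 1 7
f 5 7 6
f 6 7 8
f 6 8 4
f 7 1 9
f 7 9 8
f 8 9 10
f 8 10 4
f 9 1 11
f 9 11 10
f 10 11 12
f 10 12 4
f 11 1 13
f 11 13 12
f 12 13 14
f 12 14 4
f 13 1 15
f 13 15 14
f 14 15 16
f 14 16 4
f 15 1 17
f 15 17 16
f 16 17 18
f 16 18 4
f 17 1 19
f 17 19 18
f 18 19 20
f 18 20 4
f 19 1 21
f 19 21 20
f 20 21 22
f 20 22 4
f 21 1 23
f 21 23 22
f 22 23 24
f 22 24 4
f 23 1 25
f 23 25 24
f 24 25 26
f 24 26 4
f 25 1 27
f 25 27 26
f 26 27 28
f 26 28 4
f 27 1 29
f 27 29 28
f 28 29 30
f 28 30 4
f 29 1 2
f 29 2 30
f 30 2 3
f 30 3 4
f 32 34 31
f 35 32 31
f 31 34 33
f 33 35 31
f 32 38 34
f 36 32 35
f 36 38 32
f 34 38 33
f 37 35 33
f 33 38 37
f 37 36 35
f 38 36 37



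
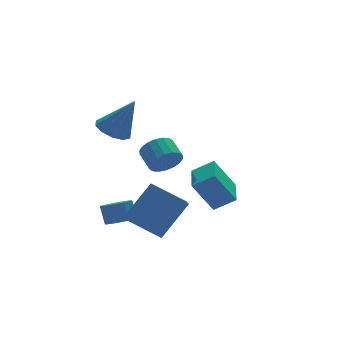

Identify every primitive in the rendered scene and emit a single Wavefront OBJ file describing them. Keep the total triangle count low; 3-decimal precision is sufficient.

v 2.026 1.879 -4.341
v 1.127 2.306 -2.77
v 2.761 3.434 -4.343
v 1.862 3.861 -2.772
v 2.958 1.439 -3.688
v 2.059 1.866 -2.117
v 3.693 2.994 -3.69
v 2.794 3.421 -2.119
v 0.146 2.908 -1.306
v 0.664 2.64 -0.701
v 0.633 3.645 -0.23
v 0.114 3.912 -0.834
v 0.899 2.77 -0.962
v 0.868 3.774 -0.49
v 0.985 2.927 -1.29
v 0.954 3.931 -0.818
v 0.905 3.08 -1.621
v 0.874 4.084 -1.15
v 0.674 3.199 -1.89
v 0.643 4.203 -1.419
v 0.339 3.26 -2.043
v 0.307 4.264 -1.572
v -0.035 3.252 -2.05
v -0.066 4.256 -1.579
v -0.373 3.175 -1.91
v -0.404 4.18 -1.439
v -0.608 3.046 -1.65
v -0.639 4.05 -1.178
v -0.694 2.889 -1.322
v -0.725 3.893 -0.85
v -0.614 2.736 -0.99
v -0.645 3.74 -0.519
v -0.383 2.617 -0.721
v -0.414 3.621 -0.25
v -0.047 2.556 -0.568
v -0.079 3.56 -0.097
v 0.326 2.564 -0.561
v 0.295 3.568 -0.09
v -2.923 0.929 -3.282
v -2.449 1.446 -3.575
v -2.463 1.948 -2.71
v -2.937 1.431 -2.418
v -3.008 1.582 -3.663
v -3.022 2.084 -2.798
v -3.517 1.335 -3.528
v -3.531 1.837 -2.663
v -3.678 0.85 -3.249
v -3.692 1.352 -2.384
v -3.397 0.412 -2.99
v -3.411 0.914 -2.125
v -2.838 0.276 -2.902
v -2.852 0.778 -2.037
v -2.329 0.523 -3.037
v -2.343 1.025 -2.172
v -2.168 1.008 -3.316
v -2.182 1.51 -2.451
v -1.96 3.965 0.755
v -1.149 3.895 0.348
v -1.08 3.515 2.585
v -1.216 4.429 0.511
v -1.566 4.786 0.768
v -2.067 4.829 1.019
v -2.527 4.543 1.17
v -2.771 4.036 1.162
v -2.704 3.502 0.999
v -2.354 3.145 0.742
v -1.853 3.101 0.491
v -1.393 3.388 0.34
v -3.42 -0.479 -2.144
v -1.924 -0.039 -0.635
v -2.951 0.344 -2.848
v -1.456 0.784 -1.339
v -2.304 -1.744 -2.881
v -0.809 -1.304 -1.372
v -1.836 -0.921 -3.585
v -0.34 -0.481 -2.076
f 2 4 1
f 5 2 1
f 1 4 3
f 3 5 1
f 2 8 4
f 6 2 5
f 6 8 2
f 4 8 3
f 7 5 3
f 3 8 7
f 7 6 5
f 8 6 7
f 10 9 13
f 10 13 11
f 11 13 14
f 11 14 12
f 13 9 15
f 13 15 14
f 14 15 16
f 14 16 12
f 15 9 17
f 15 17 16
f 16 17 18
f 16 18 12
f 17 9 19
f 17 19 18
f 18 19 20
f 18 20 12
f 19 9 21
f 19 21 20
f 20 21 22
f 20 22 12
f 21 9 23
f 21 23 22
f 22 23 24
f 22 24 12
f 23 9 25
f 23 25 24
f 24 25 26
f 24 26 12
f 25 9 27
f 25 27 26
f 26 27 28
f 26 28 12
f 27 9 29
f 27 29 28
f 28 29 30
f 28 30 12
f 29 9 31
f 29 31 30
f 30 31 32
f 30 32 12
f 31 9 33
f 31 33 32
f 32 33 34
f 32 34 12
f 33 9 35
f 33 35 34
f 34 35 36
f 34 36 12
f 35 9 37
f 35 37 36
f 36 37 38
f 36 38 12
f 37 9 10
f 37 10 38
f 38 10 11
f 38 11 12
f 40 39 43
f 40 43 41
f 41 43 44
f 41 44 42
f 43 39 45
f 43 45 44
f 44 45 46
f 44 46 42
f 45 39 47
f 45 47 46
f 46 47 48
f 46 48 42
f 47 39 49
f 47 49 48
f 48 49 50
f 48 50 42
f 49 39 51
f 49 51 50
f 50 51 52
f 50 52 42
f 51 39 53
f 51 53 52
f 52 53 54
f 52 54 42
f 53 39 55
f 53 55 54
f 54 55 56
f 54 56 42
f 55 39 40
f 55 40 56
f 56 40 41
f 56 41 42
f 58 57 60
f 58 60 59
f 60 57 61
f 60 61 59
f 61 57 62
f 61 62 59
f 62 57 63
f 62 63 59
f 63 57 64
f 63 64 59
f 64 57 65
f 64 65 59
f 65 57 66
f 65 66 59
f 66 57 67
f 66 67 59
f 67 57 68
f 67 68 59
f 68 57 58
f 68 58 59
f 70 72 69
f 73 70 69
f 69 72 71
f 71 73 69
f 70 76 72
f 74 70 73
f 74 76 70
f 72 76 71
f 75 73 71
f 71 76 75
f 75 74 73
f 76 74 75



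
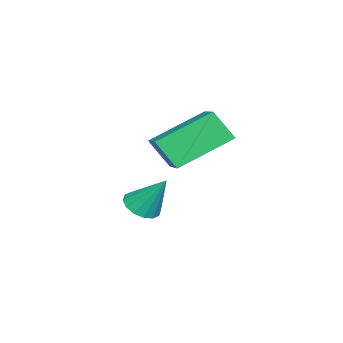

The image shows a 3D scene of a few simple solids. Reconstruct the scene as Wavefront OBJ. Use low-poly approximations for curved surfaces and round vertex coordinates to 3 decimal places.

v -2.303 -2.671 1.076
v -3.19 -1.593 1.837
v -2.274 -2.125 0.336
v -3.161 -1.047 1.097
v -1.159 -2.073 1.563
v -2.046 -0.995 2.324
v -1.13 -1.527 0.823
v -2.017 -0.449 1.584
v -2.703 -2.992 -1.265
v -2.429 -3.37 -1.035
v -2.597 -2.328 -0.295
v -2.246 -3.218 -1.16
v -2.185 -3.005 -1.313
v -2.263 -2.788 -1.453
v -2.459 -2.627 -1.542
v -2.72 -2.563 -1.557
v -2.977 -2.615 -1.494
v -3.16 -2.767 -1.369
v -3.221 -2.98 -1.216
v -3.143 -3.197 -1.076
v -2.947 -3.358 -0.987
v -2.686 -3.422 -0.972
f 2 4 1
f 5 2 1
f 1 4 3
f 3 5 1
f 2 8 4
f 6 2 5
f 6 8 2
f 4 8 3
f 7 5 3
f 3 8 7
f 7 6 5
f 8 6 7
f 10 9 12
f 10 12 11
f 12 9 13
f 12 13 11
f 13 9 14
f 13 14 11
f 14 9 15
f 14 15 11
f 15 9 16
f 15 16 11
f 16 9 17
f 16 17 11
f 17 9 18
f 17 18 11
f 18 9 19
f 18 19 11
f 19 9 20
f 19 20 11
f 20 9 21
f 20 21 11
f 21 9 22
f 21 22 11
f 22 9 10
f 22 10 11



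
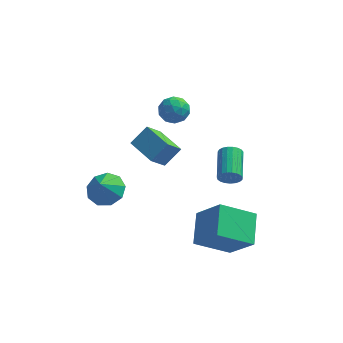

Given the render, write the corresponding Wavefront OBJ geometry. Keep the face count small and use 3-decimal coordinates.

v -3.208 -0.869 -1.21
v -2.648 -0.291 -0.764
v -3.392 -1.371 -0.33
v -3.237 -0.068 -0.76
v -3.811 -0.219 -0.967
v -4.103 -0.675 -1.288
v -3.976 -1.222 -1.572
v -3.49 -1.603 -1.688
v -2.871 -1.642 -1.579
v -2.41 -1.319 -1.299
v -2.322 -0.785 -0.976
v -0.581 3.083 1.404
v 0.127 2.851 1.628
v -1.087 2.069 1.952
v -0.379 1.837 2.176
v -0.701 2.469 2.496
v -0.388 3.096 2.158
v -0.572 1.824 1.422
v -0.259 2.451 1.084
v 0.132 2.073 1.639
v 0.053 2.471 2.303
v -1.013 2.449 1.277
v -1.092 2.847 1.941
v -0.183 3.056 1.468
v -0.777 1.864 2.112
v -0.966 2.235 2.3
v -0.55 2.099 2.432
v -0.485 3.2 1.779
v -0.069 3.063 1.911
v -0.555 2.839 2.421
v -0.891 1.857 1.669
v -0.475 1.72 1.801
v -0.41 2.821 1.148
v 0.006 2.685 1.28
v -0.405 2.081 1.159
v 0.237 2.462 1.606
v -0.061 1.866 1.928
v -0.174 1.859 1.485
v 0.01 2.227 1.286
v 0.19 2.696 1.996
v -0.107 2.1 2.318
v -0.296 2.472 2.507
v -0.112 2.84 2.308
v 0.193 2.239 2.003
v -0.853 2.82 1.262
v -1.15 2.224 1.584
v -0.848 2.08 1.272
v -0.664 2.448 1.073
v -0.899 3.054 1.652
v -1.197 2.458 1.974
v -0.97 2.693 2.294
v -0.786 3.061 2.095
v -1.153 2.681 1.577
v -0.991 3.098 -3.04
v -1.547 2.343 -2.015
v -2.089 4.199 -2.825
v -2.645 3.443 -1.799
v -0.275 3.657 -2.241
v -0.831 2.901 -1.215
v -1.373 4.757 -2.025
v -1.929 4.002 -1
v 0.823 -1.604 -4.126
v 0.809 -0.048 -3.417
v 2.453 -1.118 -5.16
v 2.439 0.438 -4.451
v 1.941 -2.258 -2.669
v 1.927 -0.702 -1.96
v 3.571 -1.772 -3.703
v 3.557 -0.216 -2.994
v 2.088 3.057 -3.654
v 2.35 3.22 -4.18
v 2.253 4.826 -3.732
v 1.992 4.663 -3.206
v 2.104 3.222 -4.241
v 2.007 4.828 -3.793
v 1.855 3.195 -4.2
v 1.758 4.801 -3.752
v 1.646 3.145 -4.065
v 1.55 4.751 -3.617
v 1.514 3.08 -3.859
v 1.417 4.685 -3.411
v 1.481 3.01 -3.617
v 1.384 4.616 -3.169
v 1.553 2.949 -3.382
v 1.457 4.555 -2.934
v 1.718 2.906 -3.194
v 1.621 4.512 -2.745
v 1.947 2.89 -3.085
v 1.85 4.496 -2.637
v 2.2 2.902 -3.075
v 2.103 4.508 -2.627
v 2.434 2.941 -3.165
v 2.337 4.547 -2.717
v 2.608 3.001 -3.339
v 2.511 4.606 -2.891
v 2.692 3.07 -3.568
v 2.595 4.675 -3.12
v 2.672 3.136 -3.812
v 2.575 4.742 -3.364
v 2.551 3.19 -4.029
v 2.454 4.795 -3.581
f 2 1 4
f 2 4 3
f 4 1 5
f 4 5 3
f 5 1 6
f 5 6 3
f 6 1 7
f 6 7 3
f 7 1 8
f 7 8 3
f 8 1 9
f 8 9 3
f 9 1 10
f 9 10 3
f 10 1 11
f 10 11 3
f 11 1 2
f 11 2 3
f 12 49 28
f 49 23 52
f 28 52 17
f 49 52 28
f 12 28 24
f 28 17 29
f 24 29 13
f 28 29 24
f 12 24 33
f 24 13 34
f 33 34 19
f 24 34 33
f 12 33 45
f 33 19 48
f 45 48 22
f 33 48 45
f 12 45 49
f 45 22 53
f 49 53 23
f 45 53 49
f 13 29 40
f 29 17 43
f 40 43 21
f 29 43 40
f 17 52 30
f 52 23 51
f 30 51 16
f 52 51 30
f 23 53 50
f 53 22 46
f 50 46 14
f 53 46 50
f 22 48 47
f 48 19 35
f 47 35 18
f 48 35 47
f 19 34 39
f 34 13 36
f 39 36 20
f 34 36 39
f 15 41 27
f 41 21 42
f 27 42 16
f 41 42 27
f 15 27 25
f 27 16 26
f 25 26 14
f 27 26 25
f 15 25 32
f 25 14 31
f 32 31 18
f 25 31 32
f 15 32 37
f 32 18 38
f 37 38 20
f 32 38 37
f 15 37 41
f 37 20 44
f 41 44 21
f 37 44 41
f 16 42 30
f 42 21 43
f 30 43 17
f 42 43 30
f 14 26 50
f 26 16 51
f 50 51 23
f 26 51 50
f 18 31 47
f 31 14 46
f 47 46 22
f 31 46 47
f 20 38 39
f 38 18 35
f 39 35 19
f 38 35 39
f 21 44 40
f 44 20 36
f 40 36 13
f 44 36 40
f 55 57 54
f 58 55 54
f 54 57 56
f 56 58 54
f 55 61 57
f 59 55 58
f 59 61 55
f 57 61 56
f 60 58 56
f 56 61 60
f 60 59 58
f 61 59 60
f 63 65 62
f 66 63 62
f 62 65 64
f 64 66 62
f 63 69 65
f 67 63 66
f 67 69 63
f 65 69 64
f 68 66 64
f 64 69 68
f 68 67 66
f 69 67 68
f 71 70 74
f 71 74 72
f 72 74 75
f 72 75 73
f 74 70 76
f 74 76 75
f 75 76 77
f 75 77 73
f 76 70 78
f 76 78 77
f 77 78 79
f 77 79 73
f 78 70 80
f 78 80 79
f 79 80 81
f 79 81 73
f 80 70 82
f 80 82 81
f 81 82 83
f 81 83 73
f 82 70 84
f 82 84 83
f 83 84 85
f 83 85 73
f 84 70 86
f 84 86 85
f 85 86 87
f 85 87 73
f 86 70 88
f 86 88 87
f 87 88 89
f 87 89 73
f 88 70 90
f 88 90 89
f 89 90 91
f 89 91 73
f 90 70 92
f 90 92 91
f 91 92 93
f 91 93 73
f 92 70 94
f 92 94 93
f 93 94 95
f 93 95 73
f 94 70 96
f 94 96 95
f 95 96 97
f 95 97 73
f 96 70 98
f 96 98 97
f 97 98 99
f 97 99 73
f 98 70 100
f 98 100 99
f 99 100 101
f 99 101 73
f 100 70 71
f 100 71 101
f 101 71 72
f 101 72 73



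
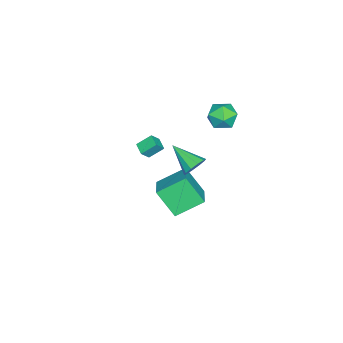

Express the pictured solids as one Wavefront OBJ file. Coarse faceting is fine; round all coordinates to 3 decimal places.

v -3.538 -1.596 -0.213
v -3.026 -1.908 0.458
v -2.888 -1.015 -0.438
v -2.376 -1.327 0.234
v -3.064 -2.413 -0.954
v -2.552 -2.725 -0.282
v -2.414 -1.832 -1.178
v -1.902 -2.144 -0.507
v 0.895 2.429 2.014
v 1.27 2.732 2.714
v 0.305 0.771 3.046
v 0.773 2.904 2.708
v 0.324 2.895 2.437
v 0.092 2.708 2.004
v 0.167 2.415 1.575
v 0.52 2.126 1.314
v 1.016 1.954 1.32
v 1.466 1.963 1.591
v 1.697 2.15 2.024
v 1.622 2.443 2.453
v -2.545 -1.397 -3.617
v -3.566 0.159 -2.562
v -2.345 -0.086 -5.36
v -3.367 1.471 -4.305
v -0.753 -0.711 -2.895
v -1.775 0.846 -1.84
v -0.554 0.601 -4.638
v -1.575 2.157 -3.583
v -3.042 3.652 4.194
v -2.112 3.101 4.126
v -3.888 2.319 3.434
v -2.958 1.768 3.366
v -3.413 1.945 4.332
v -2.89 2.769 4.802
v -3.11 2.651 2.758
v -2.587 3.475 3.228
v -2.154 2.482 3.238
v -2.341 2.046 4.211
v -3.659 3.374 3.349
v -3.846 2.938 4.322
f 2 4 1
f 5 2 1
f 1 4 3
f 3 5 1
f 2 8 4
f 6 2 5
f 6 8 2
f 4 8 3
f 7 5 3
f 3 8 7
f 7 6 5
f 8 6 7
f 10 9 12
f 10 12 11
f 12 9 13
f 12 13 11
f 13 9 14
f 13 14 11
f 14 9 15
f 14 15 11
f 15 9 16
f 15 16 11
f 16 9 17
f 16 17 11
f 17 9 18
f 17 18 11
f 18 9 19
f 18 19 11
f 19 9 20
f 19 20 11
f 20 9 10
f 20 10 11
f 22 24 21
f 25 22 21
f 21 24 23
f 23 25 21
f 22 28 24
f 26 22 25
f 26 28 22
f 24 28 23
f 27 25 23
f 23 28 27
f 27 26 25
f 28 26 27
f 29 40 34
f 29 34 30
f 29 30 36
f 29 36 39
f 29 39 40
f 30 34 38
f 34 40 33
f 40 39 31
f 39 36 35
f 36 30 37
f 32 38 33
f 32 33 31
f 32 31 35
f 32 35 37
f 32 37 38
f 33 38 34
f 31 33 40
f 35 31 39
f 37 35 36
f 38 37 30



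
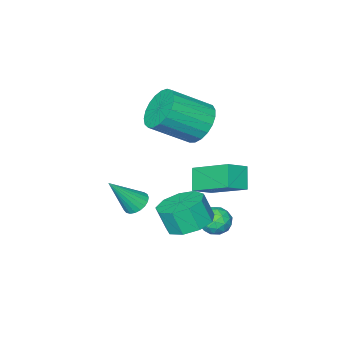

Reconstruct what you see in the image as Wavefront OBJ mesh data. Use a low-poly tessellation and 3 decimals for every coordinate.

v -1.948 0.921 -0.086
v -0.986 0.838 0.421
v -2.311 2.665 0.888
v -1.349 2.582 1.395
v -1.451 1.498 -0.935
v -0.489 1.415 -0.428
v -1.814 3.242 0.039
v -0.852 3.159 0.546
v 1.606 0.447 -0.725
v 2.005 0.893 -0.888
v 2.654 0.033 0.705
v 1.843 1.02 -0.732
v 1.64 1.048 -0.575
v 1.432 0.972 -0.444
v 1.253 0.806 -0.362
v 1.136 0.577 -0.342
v 1.1 0.326 -0.388
v 1.151 0.096 -0.493
v 1.281 -0.073 -0.637
v 1.467 -0.153 -0.797
v 1.678 -0.128 -0.944
v 1.876 -0.004 -1.053
v 2.027 0.198 -1.106
v 2.106 0.443 -1.092
v 2.098 0.689 -1.015
v -1.558 2.535 -1.926
v -1.071 2.956 -2.26
v -0.689 1.884 -1.48
v -0.202 2.305 -1.814
v -0.591 2.568 -1.261
v -1.128 2.971 -1.537
v -0.632 1.869 -2.203
v -1.169 2.272 -2.479
v -0.498 2.545 -2.431
v -0.473 2.977 -1.849
v -1.287 1.863 -1.891
v -1.262 2.295 -1.309
v -1.391 2.803 -2.132
v -0.369 2.037 -1.608
v -0.598 2.192 -1.283
v -0.312 2.439 -1.479
v -1.424 2.811 -1.707
v -1.138 3.059 -1.903
v -0.856 2.831 -1.316
v -0.622 1.781 -1.837
v -0.336 2.029 -2.033
v -1.448 2.401 -2.261
v -1.162 2.648 -2.457
v -0.904 2.009 -2.424
v -0.768 2.809 -2.429
v -0.257 2.426 -2.167
v -0.51 2.17 -2.396
v -0.825 2.406 -2.558
v -0.753 3.063 -2.087
v -0.242 2.68 -1.825
v -0.471 2.834 -1.5
v -0.787 3.071 -1.662
v -0.417 2.821 -2.187
v -1.518 2.16 -1.915
v -1.007 1.777 -1.653
v -0.973 1.769 -2.078
v -1.289 2.006 -2.24
v -1.503 2.414 -1.573
v -0.992 2.031 -1.311
v -0.935 2.434 -1.182
v -1.25 2.67 -1.344
v -1.343 2.019 -1.553
v -3.352 -1.429 0.997
v -2.712 -0.594 0.711
v -1.147 -1.397 1.878
v -1.788 -2.231 2.163
v -2.911 -0.436 1.087
v -1.346 -1.239 2.253
v -3.186 -0.45 1.447
v -1.621 -1.252 2.613
v -3.49 -0.633 1.729
v -1.925 -1.435 2.895
v -3.77 -0.953 1.884
v -2.205 -1.756 3.051
v -3.978 -1.356 1.886
v -2.413 -2.158 3.053
v -4.078 -1.771 1.735
v -2.513 -2.574 2.901
v -4.052 -2.127 1.455
v -2.488 -2.93 2.622
v -3.906 -2.363 1.097
v -2.341 -3.165 2.263
v -3.663 -2.436 0.721
v -2.099 -3.239 1.887
v -3.367 -2.336 0.393
v -1.803 -3.138 1.559
v -3.069 -2.079 0.169
v -1.504 -2.881 1.335
v -2.819 -1.709 0.089
v -1.254 -2.511 1.255
v -2.662 -1.291 0.165
v -1.097 -2.093 1.331
v -2.624 -0.897 0.385
v -1.059 -1.699 1.552
v 0.607 2.607 -1.214
v 1.468 3.17 -1.162
v 1.674 2.755 -0.055
v 0.813 2.193 -0.106
v 0.922 3.544 -0.921
v 1.127 3.129 0.186
v 0.228 3.479 -0.817
v 0.433 3.064 0.29
v -0.288 3.006 -0.898
v -0.083 2.591 0.209
v -0.385 2.347 -1.127
v -0.18 1.932 -0.02
v -0.018 1.81 -1.397
v 0.187 1.395 -0.29
v 0.642 1.646 -1.58
v 0.847 1.231 -0.473
v 1.286 1.932 -1.593
v 1.491 1.517 -0.485
v 1.612 2.534 -1.427
v 1.817 2.119 -0.32
f 2 4 1
f 5 2 1
f 1 4 3
f 3 5 1
f 2 8 4
f 6 2 5
f 6 8 2
f 4 8 3
f 7 5 3
f 3 8 7
f 7 6 5
f 8 6 7
f 10 9 12
f 10 12 11
f 12 9 13
f 12 13 11
f 13 9 14
f 13 14 11
f 14 9 15
f 14 15 11
f 15 9 16
f 15 16 11
f 16 9 17
f 16 17 11
f 17 9 18
f 17 18 11
f 18 9 19
f 18 19 11
f 19 9 20
f 19 20 11
f 20 9 21
f 20 21 11
f 21 9 22
f 21 22 11
f 22 9 23
f 22 23 11
f 23 9 24
f 23 24 11
f 24 9 25
f 24 25 11
f 25 9 10
f 25 10 11
f 26 63 42
f 63 37 66
f 42 66 31
f 63 66 42
f 26 42 38
f 42 31 43
f 38 43 27
f 42 43 38
f 26 38 47
f 38 27 48
f 47 48 33
f 38 48 47
f 26 47 59
f 47 33 62
f 59 62 36
f 47 62 59
f 26 59 63
f 59 36 67
f 63 67 37
f 59 67 63
f 27 43 54
f 43 31 57
f 54 57 35
f 43 57 54
f 31 66 44
f 66 37 65
f 44 65 30
f 66 65 44
f 37 67 64
f 67 36 60
f 64 60 28
f 67 60 64
f 36 62 61
f 62 33 49
f 61 49 32
f 62 49 61
f 33 48 53
f 48 27 50
f 53 50 34
f 48 50 53
f 29 55 41
f 55 35 56
f 41 56 30
f 55 56 41
f 29 41 39
f 41 30 40
f 39 40 28
f 41 40 39
f 29 39 46
f 39 28 45
f 46 45 32
f 39 45 46
f 29 46 51
f 46 32 52
f 51 52 34
f 46 52 51
f 29 51 55
f 51 34 58
f 55 58 35
f 51 58 55
f 30 56 44
f 56 35 57
f 44 57 31
f 56 57 44
f 28 40 64
f 40 30 65
f 64 65 37
f 40 65 64
f 32 45 61
f 45 28 60
f 61 60 36
f 45 60 61
f 34 52 53
f 52 32 49
f 53 49 33
f 52 49 53
f 35 58 54
f 58 34 50
f 54 50 27
f 58 50 54
f 69 68 72
f 69 72 70
f 70 72 73
f 70 73 71
f 72 68 74
f 72 74 73
f 73 74 75
f 73 75 71
f 74 68 76
f 74 76 75
f 75 76 77
f 75 77 71
f 76 68 78
f 76 78 77
f 77 78 79
f 77 79 71
f 78 68 80
f 78 80 79
f 79 80 81
f 79 81 71
f 80 68 82
f 80 82 81
f 81 82 83
f 81 83 71
f 82 68 84
f 82 84 83
f 83 84 85
f 83 85 71
f 84 68 86
f 84 86 85
f 85 86 87
f 85 87 71
f 86 68 88
f 86 88 87
f 87 88 89
f 87 89 71
f 88 68 90
f 88 90 89
f 89 90 91
f 89 91 71
f 90 68 92
f 90 92 91
f 91 92 93
f 91 93 71
f 92 68 94
f 92 94 93
f 93 94 95
f 93 95 71
f 94 68 96
f 94 96 95
f 95 96 97
f 95 97 71
f 96 68 98
f 96 98 97
f 97 98 99
f 97 99 71
f 98 68 69
f 98 69 99
f 99 69 70
f 99 70 71
f 101 100 104
f 101 104 102
f 102 104 105
f 102 105 103
f 104 100 106
f 104 106 105
f 105 106 107
f 105 107 103
f 106 100 108
f 106 108 107
f 107 108 109
f 107 109 103
f 108 100 110
f 108 110 109
f 109 110 111
f 109 111 103
f 110 100 112
f 110 112 111
f 111 112 113
f 111 113 103
f 112 100 114
f 112 114 113
f 113 114 115
f 113 115 103
f 114 100 116
f 114 116 115
f 115 116 117
f 115 117 103
f 116 100 118
f 116 118 117
f 117 118 119
f 117 119 103
f 118 100 101
f 118 101 119
f 119 101 102
f 119 102 103



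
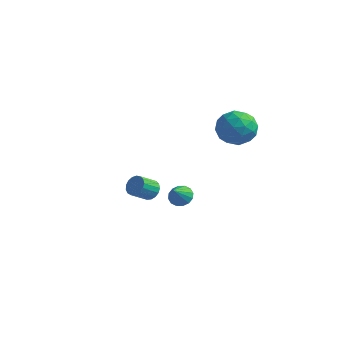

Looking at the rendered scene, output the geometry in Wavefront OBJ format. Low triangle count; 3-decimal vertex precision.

v 3.374 3.012 4.653
v 3.817 2.551 3.614
v 1.643 2.129 4.306
v 2.086 1.668 3.267
v 2.505 1.267 4.34
v 3.575 1.813 4.555
v 1.885 2.867 3.365
v 2.955 3.413 3.58
v 2.897 2.462 2.819
v 3.28 1.473 3.421
v 2.18 3.207 4.499
v 2.563 2.218 5.101
v 3.747 2.859 4.164
v 1.713 1.821 3.756
v 1.959 1.586 4.387
v 2.219 1.315 3.776
v 3.605 2.425 4.717
v 3.866 2.154 4.106
v 3.095 1.4 4.533
v 1.594 2.526 3.814
v 1.855 2.255 3.203
v 3.241 3.365 4.144
v 3.501 3.094 3.533
v 2.365 3.28 3.387
v 3.467 2.535 3.086
v 2.45 2.017 2.882
v 2.331 2.721 2.94
v 2.96 3.042 3.066
v 3.692 1.954 3.44
v 2.675 1.435 3.236
v 2.921 1.2 3.867
v 3.55 1.52 3.993
v 3.151 1.902 2.972
v 2.785 3.245 4.684
v 1.768 2.726 4.48
v 1.91 3.16 3.927
v 2.539 3.48 4.053
v 3.01 2.663 5.038
v 1.993 2.145 4.834
v 2.5 1.638 4.854
v 3.129 1.959 4.98
v 2.309 2.778 4.948
v -3.379 3.216 -3.383
v -2.801 2.844 -3.558
v -3.202 1.871 -2.811
v -3.781 2.244 -2.637
v -2.706 3.017 -3.281
v -3.107 2.044 -2.534
v -2.765 3.236 -3.028
v -3.166 2.263 -2.281
v -2.965 3.45 -2.856
v -3.366 2.478 -2.11
v -3.26 3.611 -2.805
v -3.661 2.638 -2.059
v -3.582 3.681 -2.887
v -3.984 2.709 -2.14
v -3.858 3.645 -3.082
v -4.259 2.673 -2.335
v -4.024 3.511 -3.346
v -4.426 2.538 -2.6
v -4.043 3.309 -3.619
v -4.444 2.336 -2.872
v -3.909 3.086 -3.838
v -4.31 2.113 -3.091
v -3.654 2.893 -3.952
v -4.055 1.92 -3.206
v -3.336 2.774 -3.937
v -3.737 1.801 -3.19
v -3.028 2.756 -3.794
v -3.429 1.783 -3.048
v 1.106 -0.597 -0.368
v 1.745 -0.778 -0.619
v 1.214 -1.483 0.548
v 1.811 -0.515 -0.372
v 1.689 -0.273 -0.124
v 1.41 -0.118 0.059
v 1.05 -0.091 0.127
v 0.705 -0.2 0.063
v 0.467 -0.415 -0.118
v 0.401 -0.679 -0.365
v 0.524 -0.92 -0.613
v 0.802 -1.075 -0.796
v 1.162 -1.102 -0.864
v 1.508 -0.993 -0.799
f 1 38 17
f 38 12 41
f 17 41 6
f 38 41 17
f 1 17 13
f 17 6 18
f 13 18 2
f 17 18 13
f 1 13 22
f 13 2 23
f 22 23 8
f 13 23 22
f 1 22 34
f 22 8 37
f 34 37 11
f 22 37 34
f 1 34 38
f 34 11 42
f 38 42 12
f 34 42 38
f 2 18 29
f 18 6 32
f 29 32 10
f 18 32 29
f 6 41 19
f 41 12 40
f 19 40 5
f 41 40 19
f 12 42 39
f 42 11 35
f 39 35 3
f 42 35 39
f 11 37 36
f 37 8 24
f 36 24 7
f 37 24 36
f 8 23 28
f 23 2 25
f 28 25 9
f 23 25 28
f 4 30 16
f 30 10 31
f 16 31 5
f 30 31 16
f 4 16 14
f 16 5 15
f 14 15 3
f 16 15 14
f 4 14 21
f 14 3 20
f 21 20 7
f 14 20 21
f 4 21 26
f 21 7 27
f 26 27 9
f 21 27 26
f 4 26 30
f 26 9 33
f 30 33 10
f 26 33 30
f 5 31 19
f 31 10 32
f 19 32 6
f 31 32 19
f 3 15 39
f 15 5 40
f 39 40 12
f 15 40 39
f 7 20 36
f 20 3 35
f 36 35 11
f 20 35 36
f 9 27 28
f 27 7 24
f 28 24 8
f 27 24 28
f 10 33 29
f 33 9 25
f 29 25 2
f 33 25 29
f 44 43 47
f 44 47 45
f 45 47 48
f 45 48 46
f 47 43 49
f 47 49 48
f 48 49 50
f 48 50 46
f 49 43 51
f 49 51 50
f 50 51 52
f 50 52 46
f 51 43 53
f 51 53 52
f 52 53 54
f 52 54 46
f 53 43 55
f 53 55 54
f 54 55 56
f 54 56 46
f 55 43 57
f 55 57 56
f 56 57 58
f 56 58 46
f 57 43 59
f 57 59 58
f 58 59 60
f 58 60 46
f 59 43 61
f 59 61 60
f 60 61 62
f 60 62 46
f 61 43 63
f 61 63 62
f 62 63 64
f 62 64 46
f 63 43 65
f 63 65 64
f 64 65 66
f 64 66 46
f 65 43 67
f 65 67 66
f 66 67 68
f 66 68 46
f 67 43 69
f 67 69 68
f 68 69 70
f 68 70 46
f 69 43 44
f 69 44 70
f 70 44 45
f 70 45 46
f 72 71 74
f 72 74 73
f 74 71 75
f 74 75 73
f 75 71 76
f 75 76 73
f 76 71 77
f 76 77 73
f 77 71 78
f 77 78 73
f 78 71 79
f 78 79 73
f 79 71 80
f 79 80 73
f 80 71 81
f 80 81 73
f 81 71 82
f 81 82 73
f 82 71 83
f 82 83 73
f 83 71 84
f 83 84 73
f 84 71 72
f 84 72 73

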